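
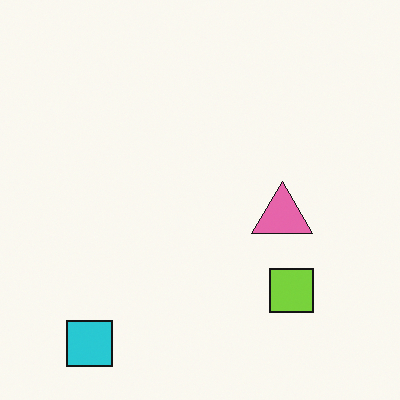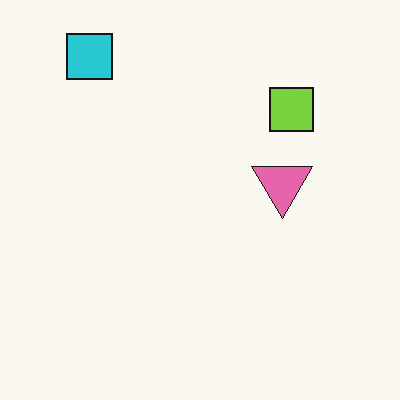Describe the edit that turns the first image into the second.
The transformation is: flipped vertically (top ↔ bottom).

The cyan square is in the bottom-left of the first image and the top-left of the second — shapes on opposite sides of the horizontal midline have swapped in a mirror flip.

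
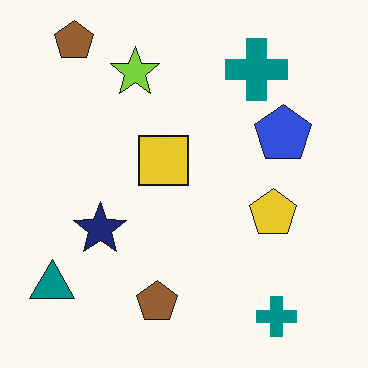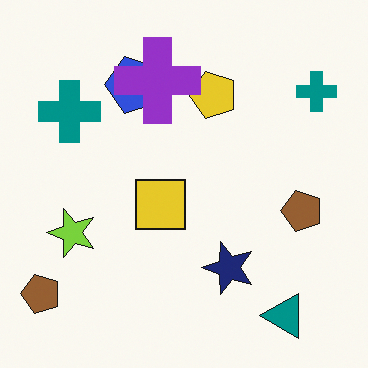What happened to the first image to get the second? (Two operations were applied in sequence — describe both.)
It was rotated 90° counter-clockwise, then overlaid with an additional purple cross.

The teal triangle sits in the bottom-left of the first image and the bottom-right of the second — consistent with a whole-image 90° counter-clockwise rotation. A purple cross appears in the second image that is absent from the first.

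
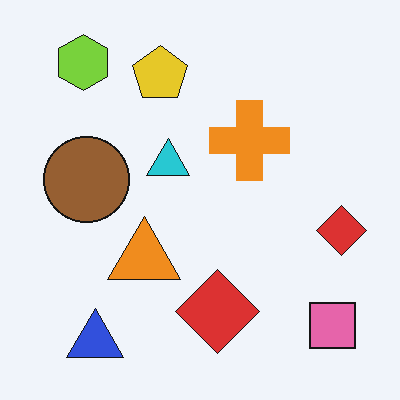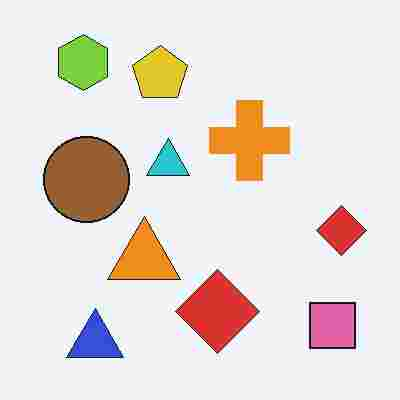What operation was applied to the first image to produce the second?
The second image is the first degraded with heavy JPEG compression.

Blocky 8×8 compression artifacts appear around shape edges and the flat background shows ringing — characteristic JPEG degradation.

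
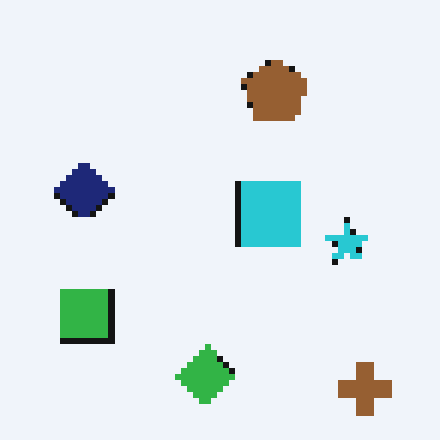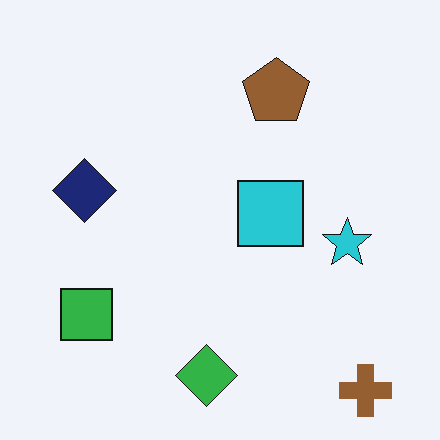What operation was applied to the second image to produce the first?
Pixelated into visible square blocks.

Shapes are reduced to large square blocks; fine edges and outlines are lost — a downscale-then-upscale (mosaic) effect.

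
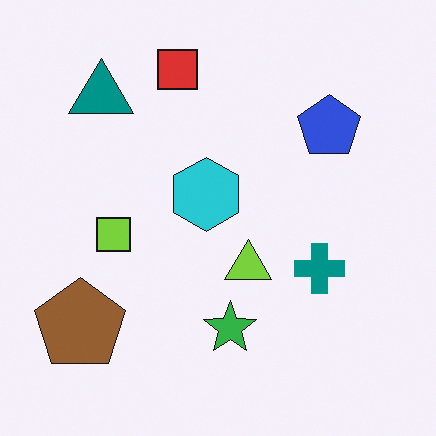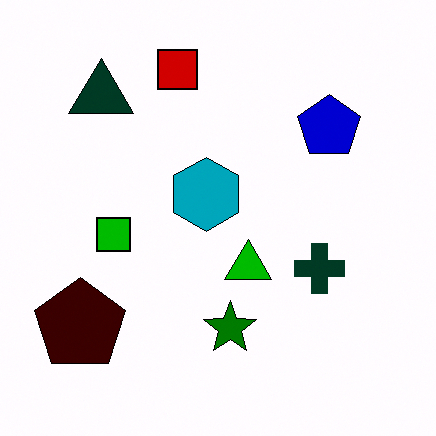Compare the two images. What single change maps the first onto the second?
This is the original image boosted in contrast.

Tones are pushed away from mid-grey across the whole image — a global contrast change.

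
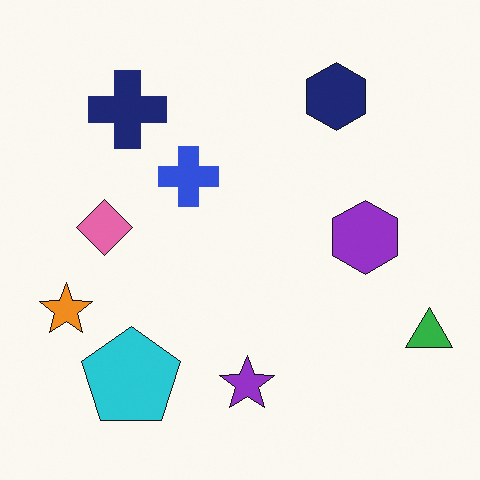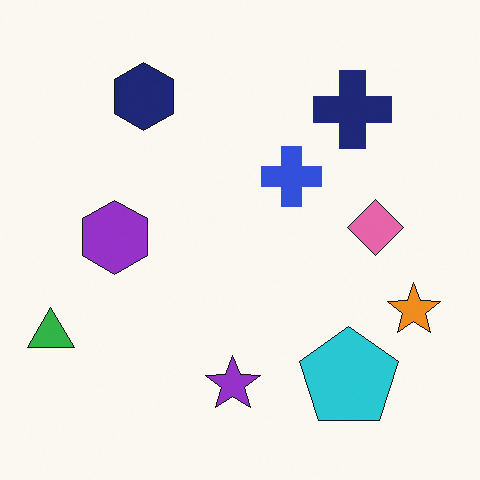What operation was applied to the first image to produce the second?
It was flipped horizontally (left ↔ right).

The green triangle is in the bottom-right of the first image and the bottom-left of the second — shapes on opposite sides of the vertical midline have swapped in a mirror flip.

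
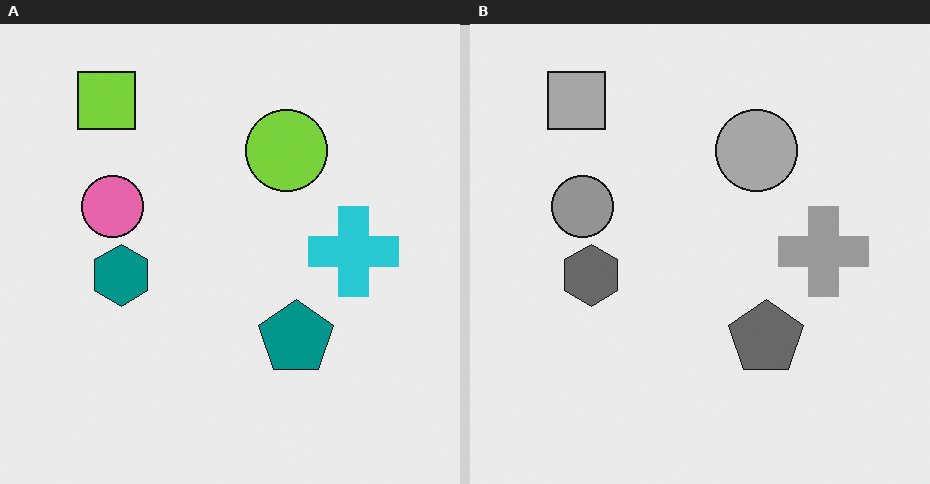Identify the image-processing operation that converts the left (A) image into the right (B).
The transformation is: converted to grayscale.

All color is removed — every shape is now a shade of grey.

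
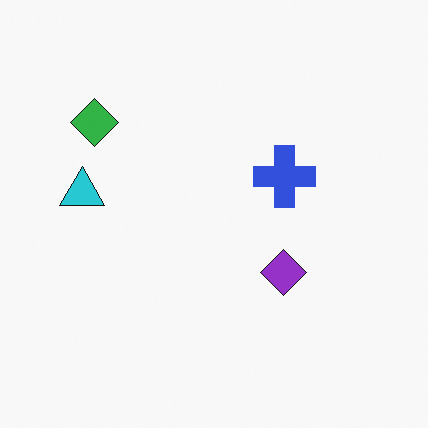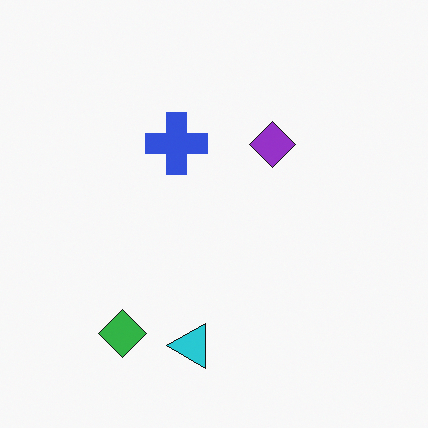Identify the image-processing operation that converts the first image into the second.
It was rotated 90° counter-clockwise.

The green diamond sits in the top-left of the first image and the bottom-left of the second — consistent with a whole-image 90° counter-clockwise rotation.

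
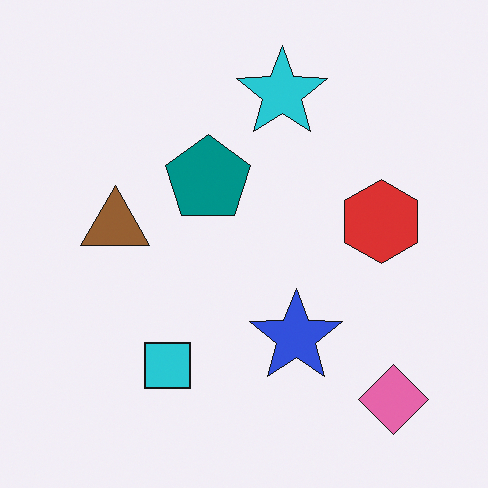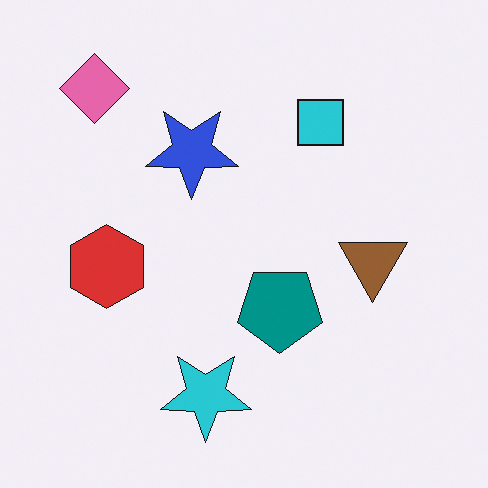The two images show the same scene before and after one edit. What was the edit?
This is the original image rotated 180°.

The pink diamond sits in the bottom-right of the first image and the top-left of the second — consistent with a whole-image 180° rotation.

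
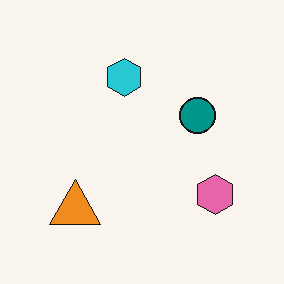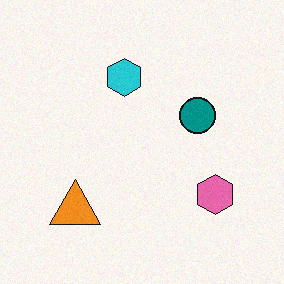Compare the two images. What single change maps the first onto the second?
The image was degraded with subtle gaussian noise.

Random speckle covers the whole image, including the flat background.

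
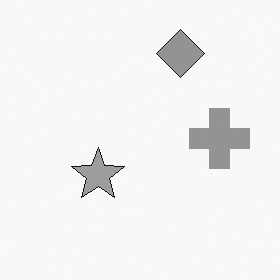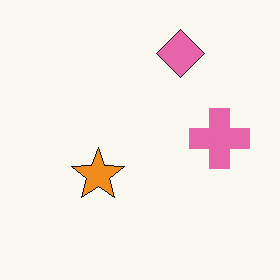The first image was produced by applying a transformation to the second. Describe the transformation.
It was converted to grayscale.

All color is removed — every shape is now a shade of grey.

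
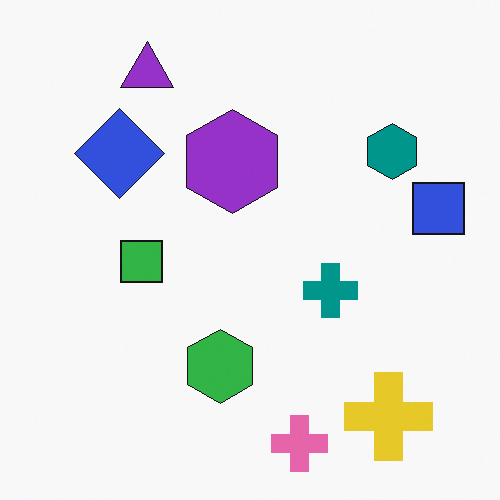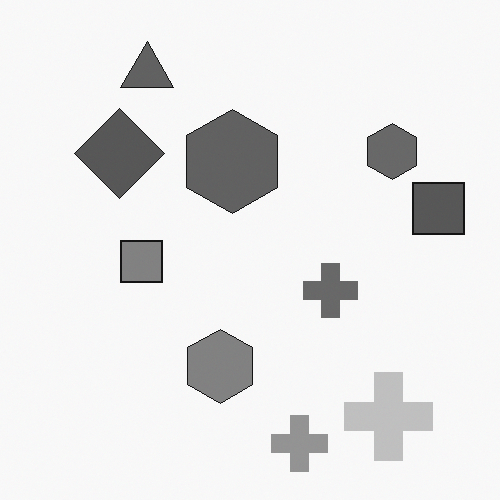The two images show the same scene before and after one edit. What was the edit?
It was converted to grayscale.

All color is removed — every shape is now a shade of grey.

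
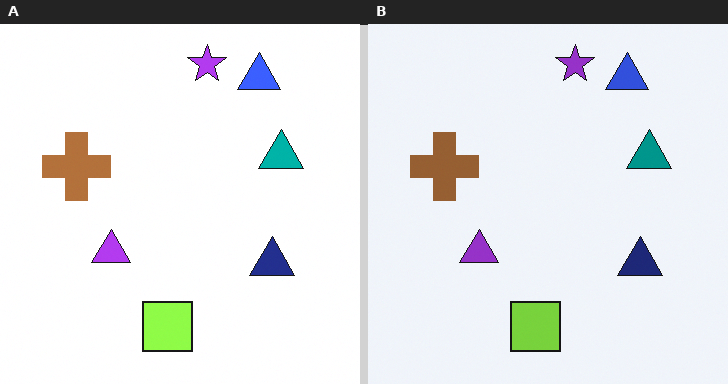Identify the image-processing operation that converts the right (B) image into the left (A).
The image was brightened a little.

Every pixel — background and shapes alike — is uniformly brightened.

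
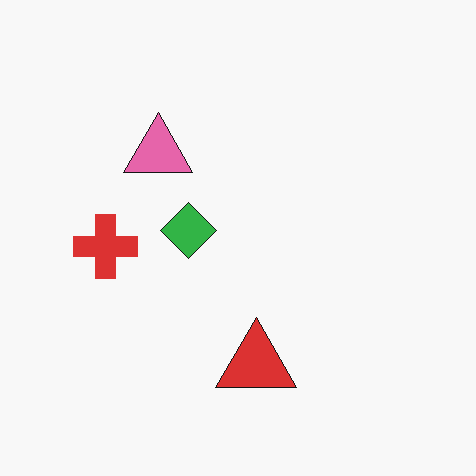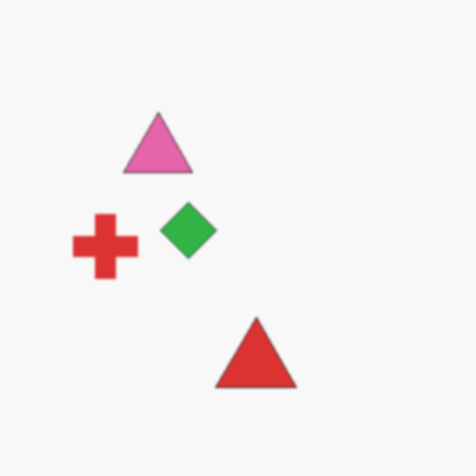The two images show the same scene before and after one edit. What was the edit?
The image was lightly blurred.

Shape edges and outlines are uniformly softened across the whole image.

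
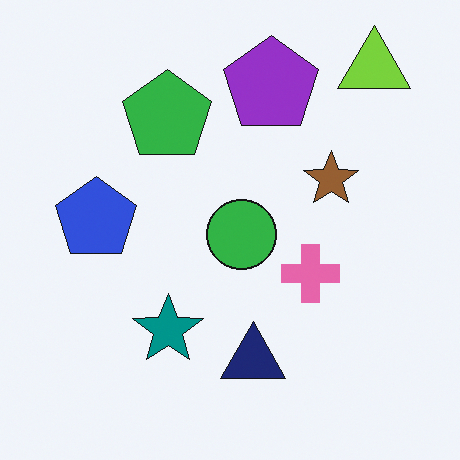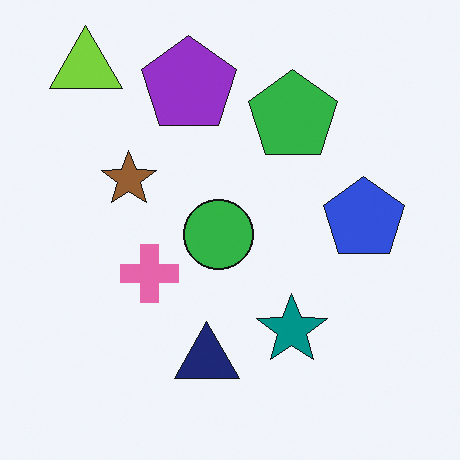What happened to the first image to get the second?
It was flipped horizontally (left ↔ right).

The lime triangle is in the top-right of the first image and the top-left of the second — shapes on opposite sides of the vertical midline have swapped in a mirror flip.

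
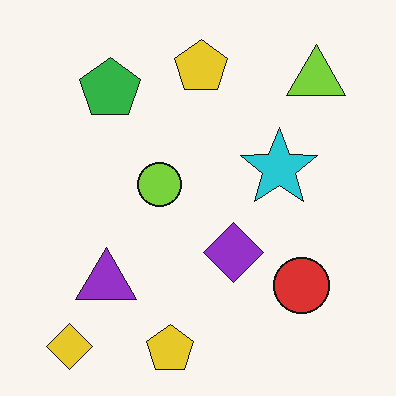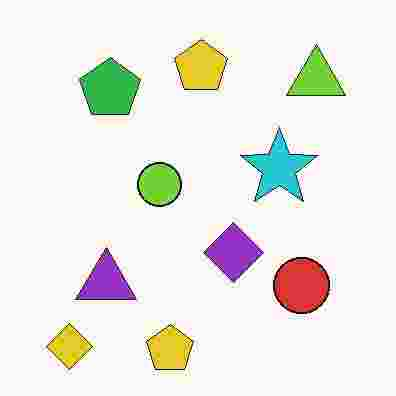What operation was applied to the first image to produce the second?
It was heavily JPEG-compressed with obvious blocking artifacts.

Blocky 8×8 compression artifacts appear around shape edges and the flat background shows ringing — characteristic JPEG degradation.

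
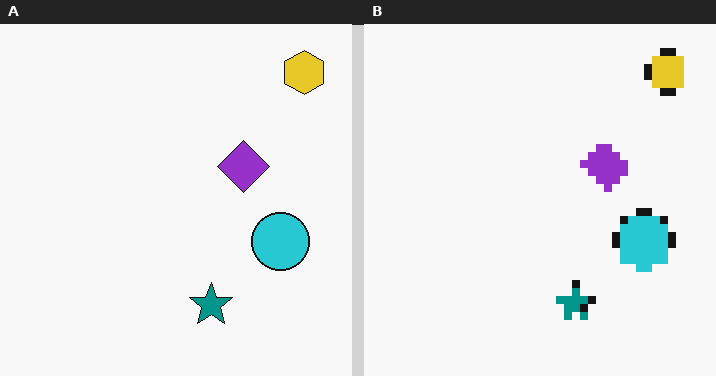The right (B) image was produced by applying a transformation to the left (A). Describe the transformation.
This is the original image moderately pixelated.

Shapes are reduced to large square blocks; fine edges and outlines are lost — a downscale-then-upscale (mosaic) effect.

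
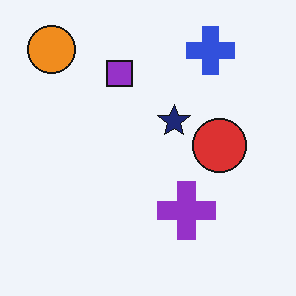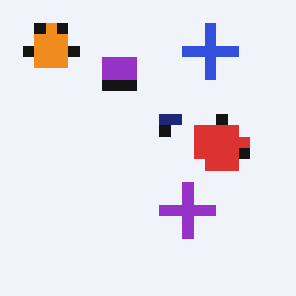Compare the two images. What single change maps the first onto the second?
It was heavily pixelated into large blocks.

Shapes are reduced to large square blocks; fine edges and outlines are lost — a downscale-then-upscale (mosaic) effect.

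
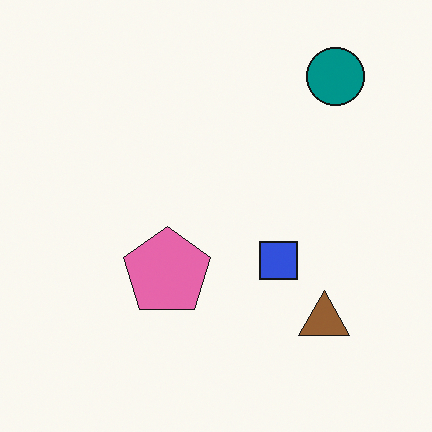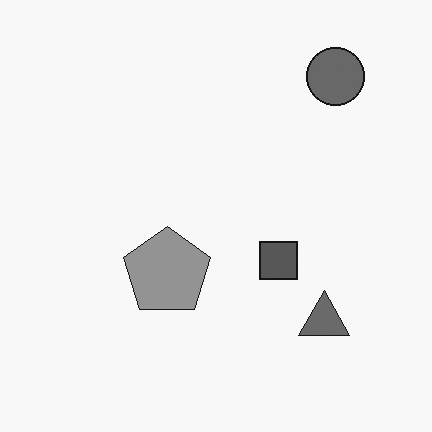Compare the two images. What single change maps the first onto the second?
Converted to grayscale.

All color is removed — every shape is now a shade of grey.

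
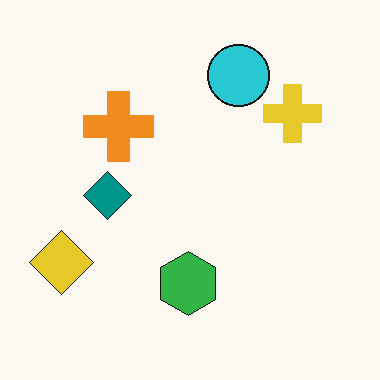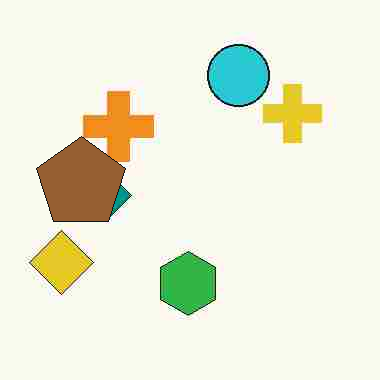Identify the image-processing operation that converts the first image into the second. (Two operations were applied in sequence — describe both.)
The second image is the first degraded with heavy JPEG compression, then overlaid with an additional brown pentagon.

Blocky 8×8 compression artifacts appear around shape edges and the flat background shows ringing — characteristic JPEG degradation. A brown pentagon appears in the second image that is absent from the first.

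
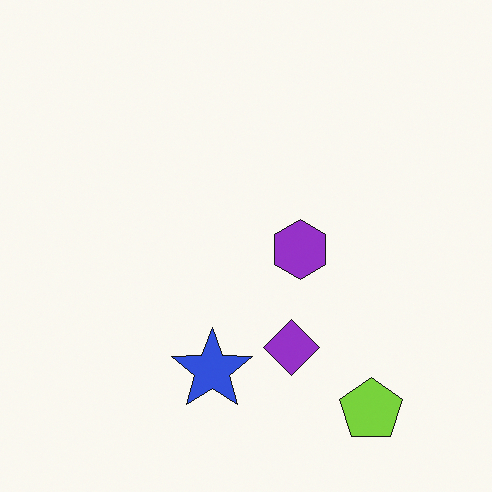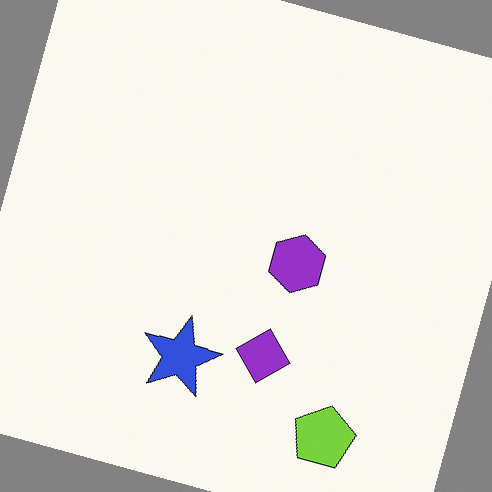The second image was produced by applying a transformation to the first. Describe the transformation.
The second image is the first rotated clockwise by a moderate amount.

Every shape is tilted by the same angle and the image corners show triangular fill wedges — a whole-image rotation by a non-right angle.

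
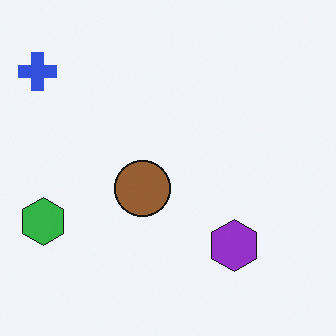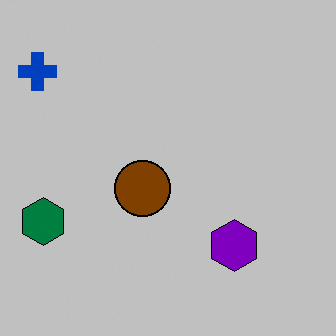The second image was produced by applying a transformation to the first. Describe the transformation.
The second image is the first heavily posterized to just a handful of flat colors.

Each flat color has snapped to a coarser quantized level — most visibly, the near-white background has dropped to a flat grey.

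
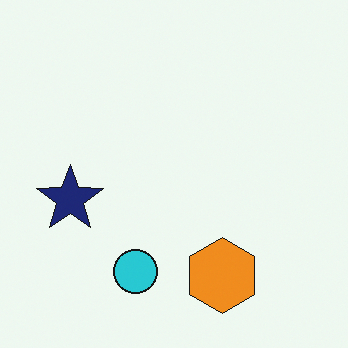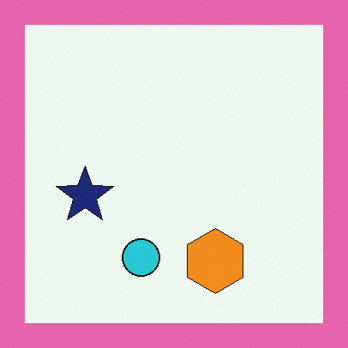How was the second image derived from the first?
Framed with a pink border.

A solid pink frame runs around the edge of the second image, with the content slightly shrunk inside it.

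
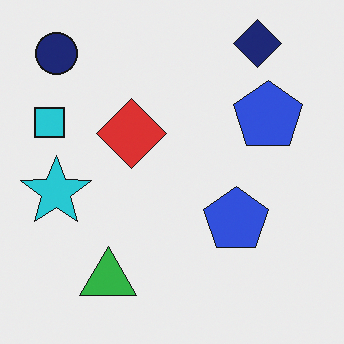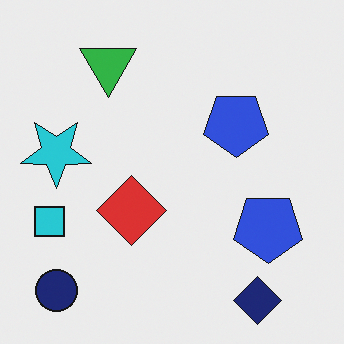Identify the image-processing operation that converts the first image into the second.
Flipped vertically (top ↔ bottom).

The navy diamond is in the top-right of the first image and the bottom-right of the second — shapes on opposite sides of the horizontal midline have swapped in a mirror flip.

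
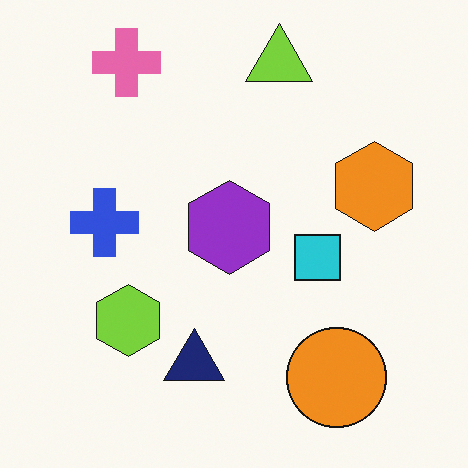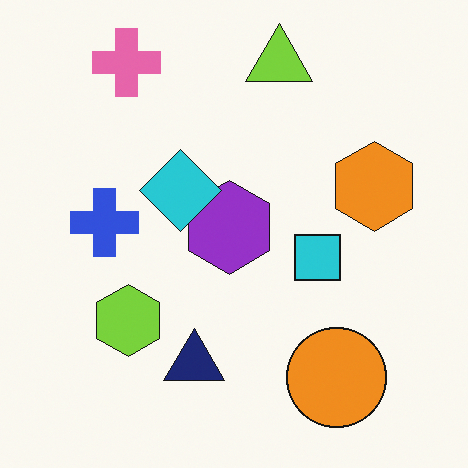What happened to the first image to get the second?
The transformation is: overlaid with an additional cyan diamond.

A cyan diamond appears in the second image that is absent from the first.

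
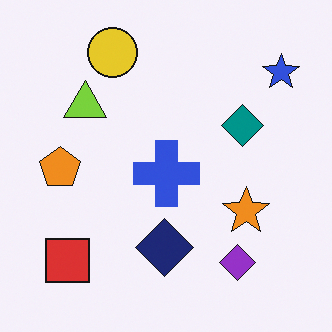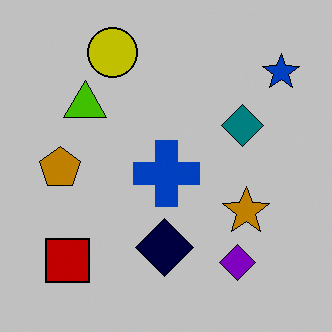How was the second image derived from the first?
The image was aggressively posterized.

Each flat color has snapped to a coarser quantized level — most visibly, the near-white background has dropped to a flat grey.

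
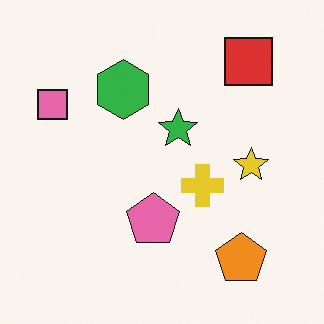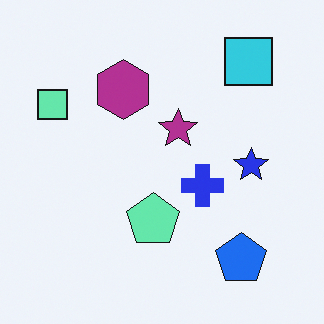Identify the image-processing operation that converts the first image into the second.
This is the original image hue-shifted by a large amount.

Every shape's color has rotated by the same amount around the hue wheel — a uniform hue shift.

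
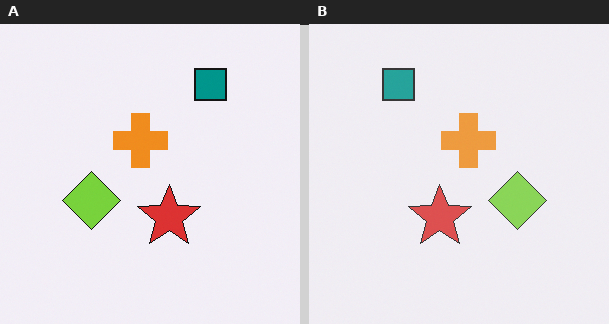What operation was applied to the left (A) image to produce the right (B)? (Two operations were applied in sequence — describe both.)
This is the original image given slightly reduced contrast, then flipped horizontally (left ↔ right).

Tones are pushed toward mid-grey across the whole image — a global contrast change. The teal square is in the top-right of the left (A) image and the top-left of the right (B) — shapes on opposite sides of the vertical midline have swapped in a mirror flip.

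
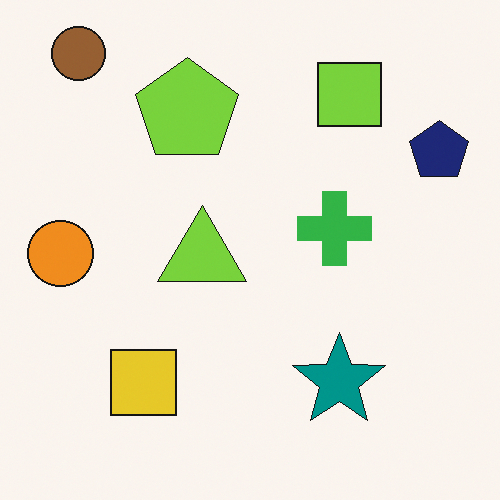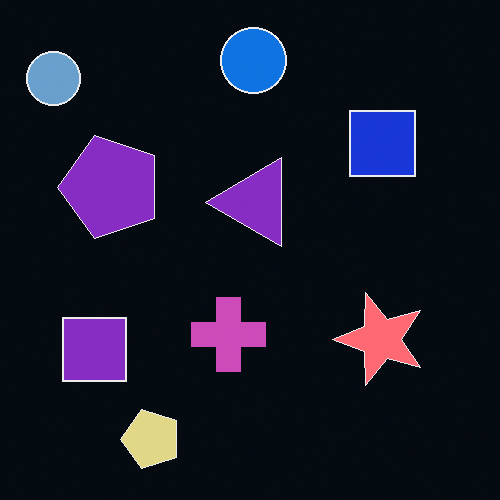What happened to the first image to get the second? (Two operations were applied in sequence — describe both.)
The transformation is: color-inverted (negative), then transposed (reflected across the top-left ↔ bottom-right diagonal).

The light background has become dark and every shape's color is its complement — a photographic negative. Shapes have swapped their row and column positions — what was in the top-right is now in the bottom-left — a diagonal reflection.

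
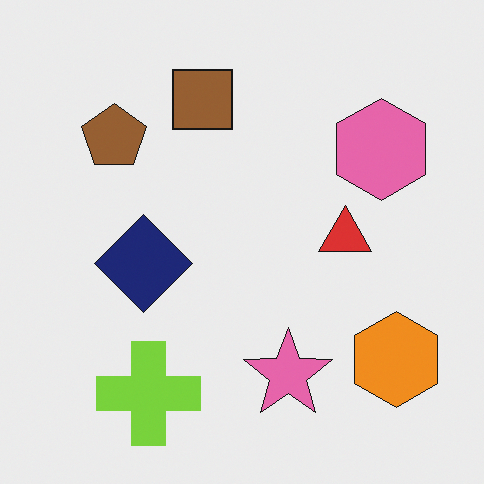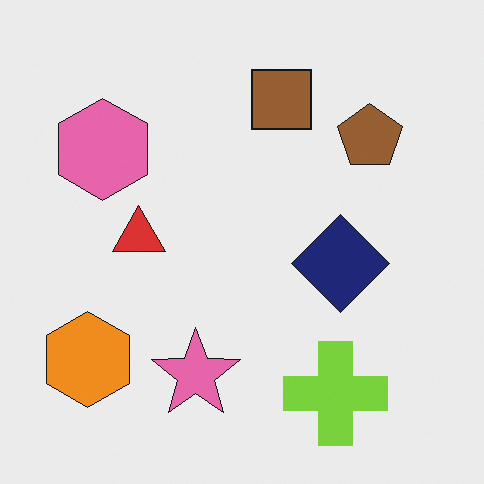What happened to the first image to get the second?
Flipped horizontally (left ↔ right).

The orange hexagon is in the bottom-right of the first image and the bottom-left of the second — shapes on opposite sides of the vertical midline have swapped in a mirror flip.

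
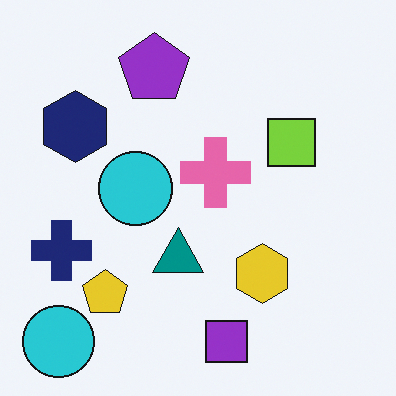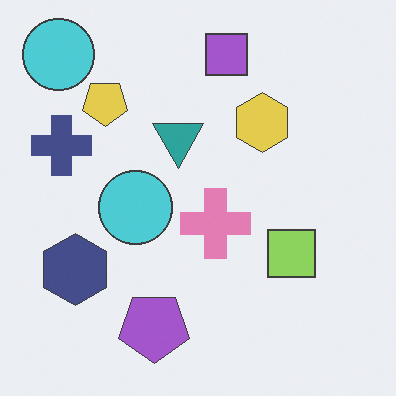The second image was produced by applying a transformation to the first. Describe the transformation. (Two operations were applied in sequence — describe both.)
This is the original image given slightly reduced contrast, then flipped vertically (top ↔ bottom).

Tones are pushed toward mid-grey across the whole image — a global contrast change. The purple square is in the bottom of the first image and the top of the second — shapes on opposite sides of the horizontal midline have swapped in a mirror flip.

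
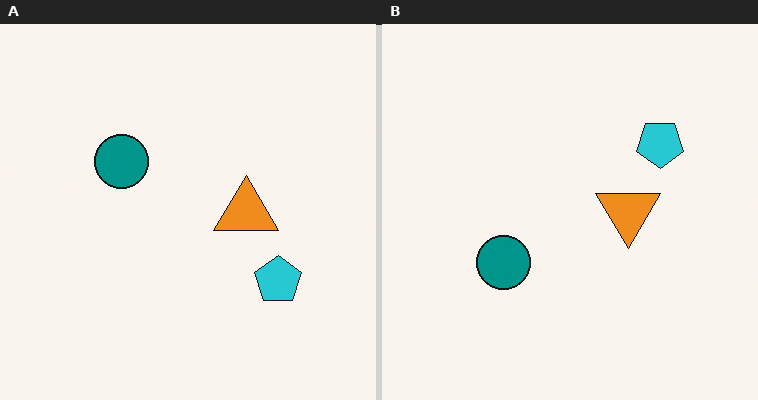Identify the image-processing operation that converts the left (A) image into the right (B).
Flipped vertically (top ↔ bottom).

The cyan pentagon is in the bottom-right of the left (A) image and the top-right of the right (B) — shapes on opposite sides of the horizontal midline have swapped in a mirror flip.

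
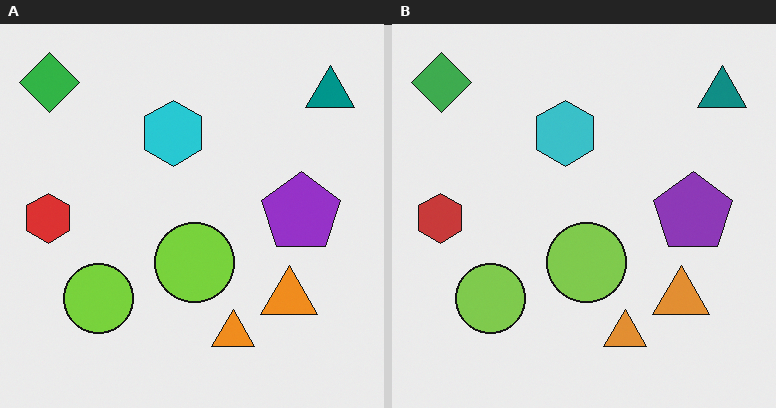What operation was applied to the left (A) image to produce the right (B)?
The right (B) image is the left (A) slightly desaturated.

All colors are more muted and greyish — a global saturation change.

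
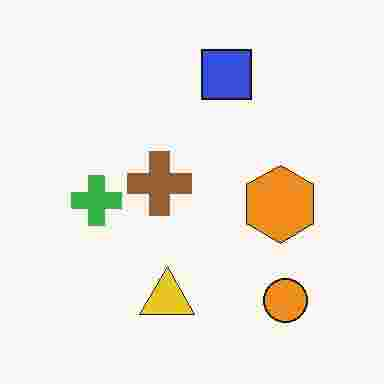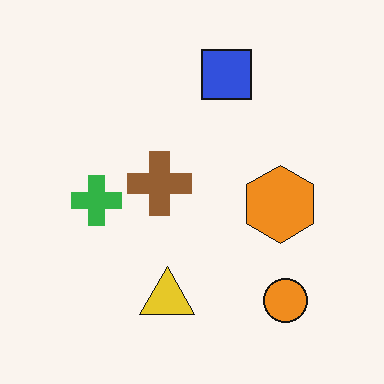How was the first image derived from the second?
It was heavily JPEG-compressed with obvious blocking artifacts.

Blocky 8×8 compression artifacts appear around shape edges and the flat background shows ringing — characteristic JPEG degradation.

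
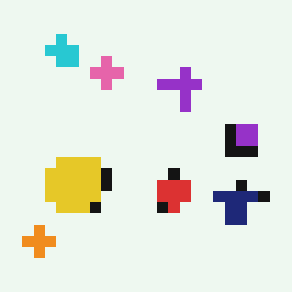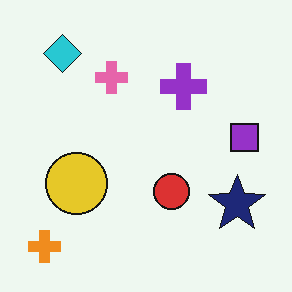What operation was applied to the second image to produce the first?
The transformation is: heavily pixelated into large blocks.

Shapes are reduced to large square blocks; fine edges and outlines are lost — a downscale-then-upscale (mosaic) effect.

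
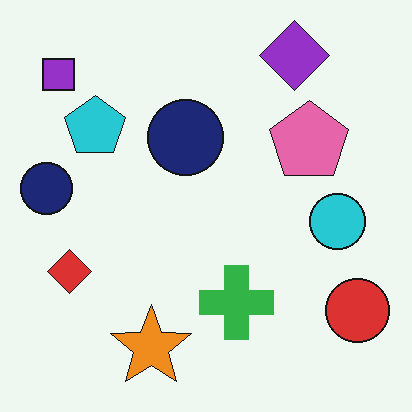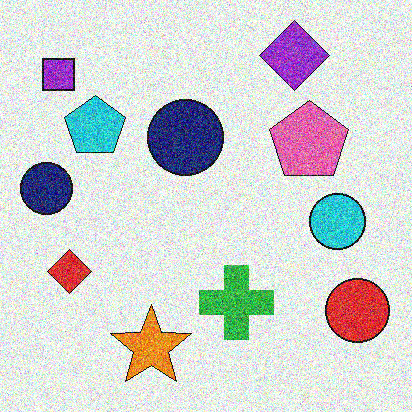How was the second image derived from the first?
Degraded with strong gaussian noise.

Random speckle covers the whole image, including the flat background.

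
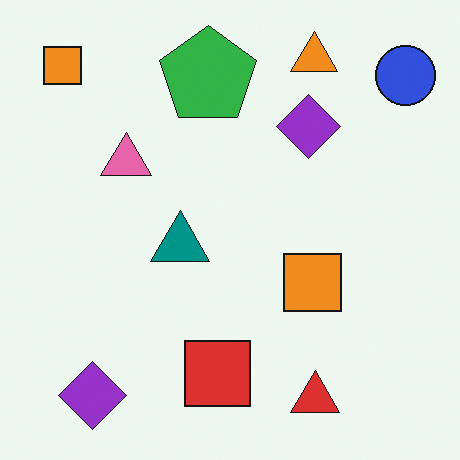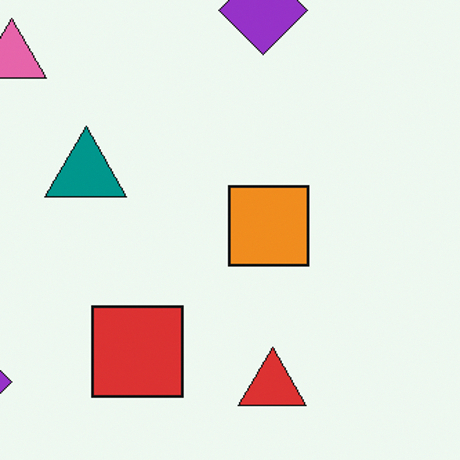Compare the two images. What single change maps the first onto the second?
It was cropped slightly and scaled back up.

The visible shapes are larger and the field of view is narrower; shapes near the original edges may be partly or wholly outside the frame — a crop-and-rescale.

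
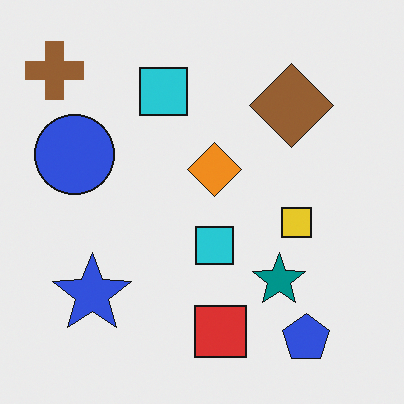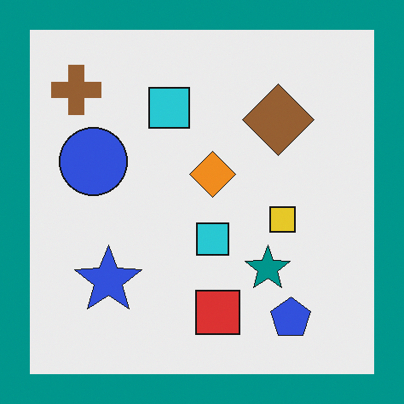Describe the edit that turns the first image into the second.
The second image is the first framed with a teal border.

A solid teal frame runs around the edge of the second image, with the content slightly shrunk inside it.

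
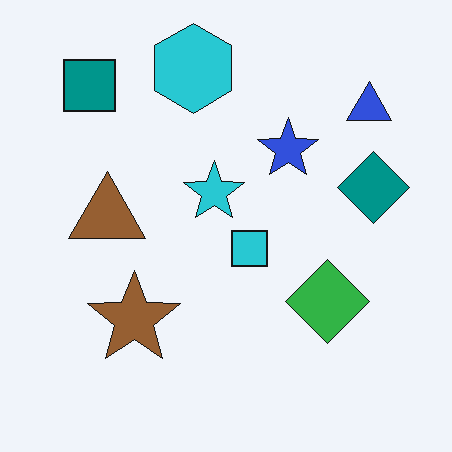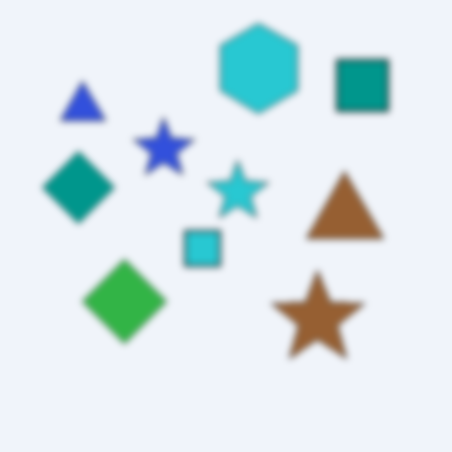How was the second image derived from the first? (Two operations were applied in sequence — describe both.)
This is the original image moderately blurred, then flipped horizontally (left ↔ right).

Shape edges and outlines are uniformly softened across the whole image. The teal diamond is in the right of the first image and the left of the second — shapes on opposite sides of the vertical midline have swapped in a mirror flip.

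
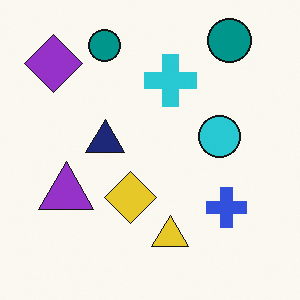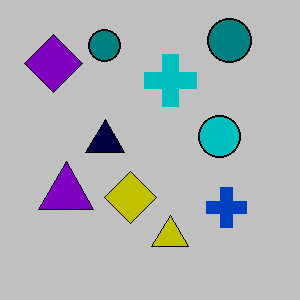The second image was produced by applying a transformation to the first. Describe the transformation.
The second image is the first aggressively posterized.

Each flat color has snapped to a coarser quantized level — most visibly, the near-white background has dropped to a flat grey.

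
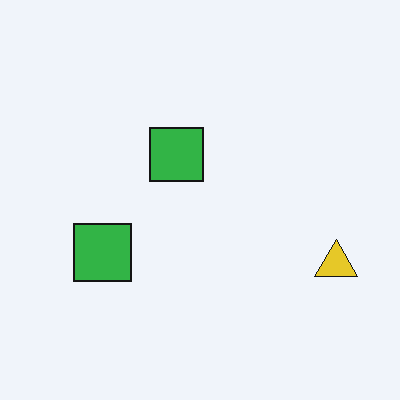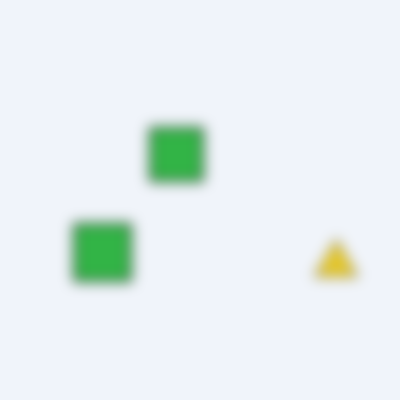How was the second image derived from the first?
The image was heavily blurred.

Shape edges and outlines are uniformly softened across the whole image.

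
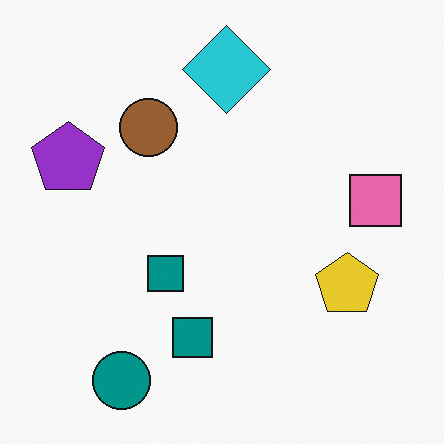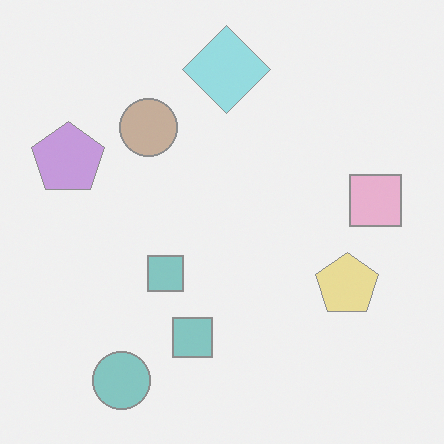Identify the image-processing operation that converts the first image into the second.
The second image is the first washed out (contrast reduced).

Tones are pushed toward mid-grey across the whole image — a global contrast change.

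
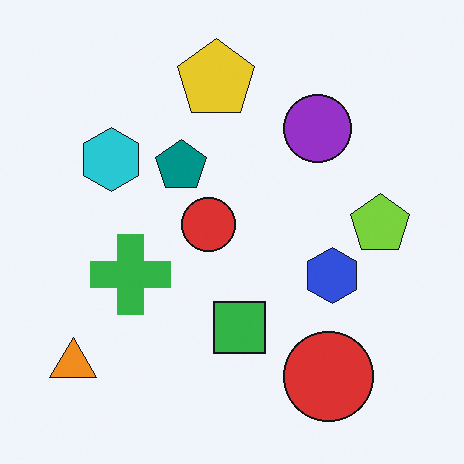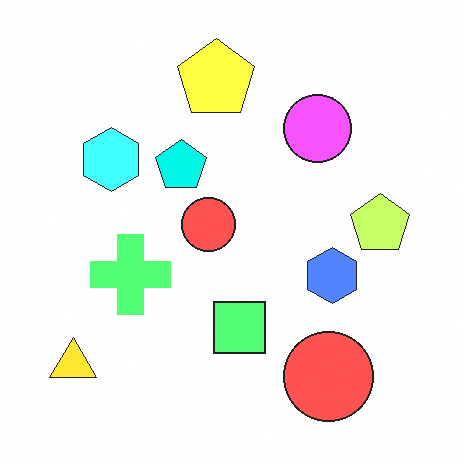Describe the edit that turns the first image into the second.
The transformation is: substantially brightened.

Every pixel — background and shapes alike — is uniformly brightened.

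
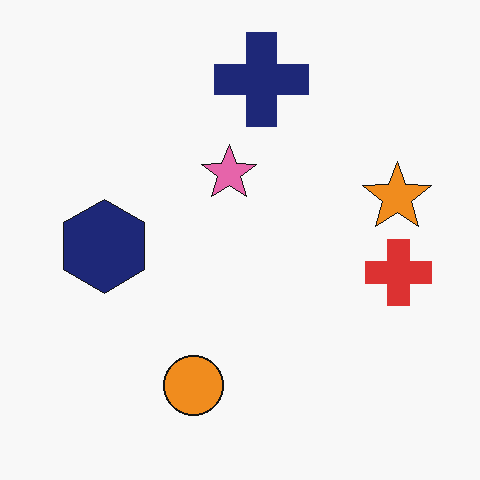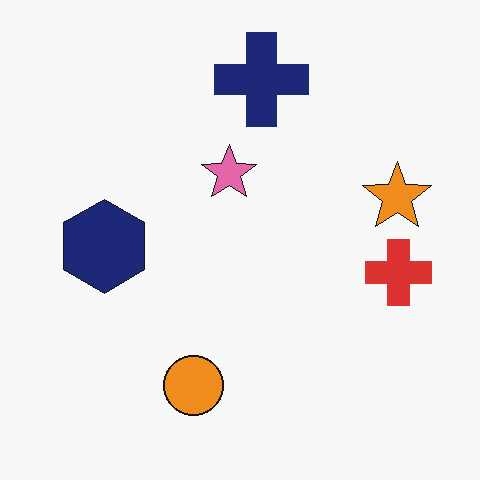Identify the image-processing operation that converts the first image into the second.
It was given moderate JPEG compression.

Blocky 8×8 compression artifacts appear around shape edges and the flat background shows ringing — characteristic JPEG degradation.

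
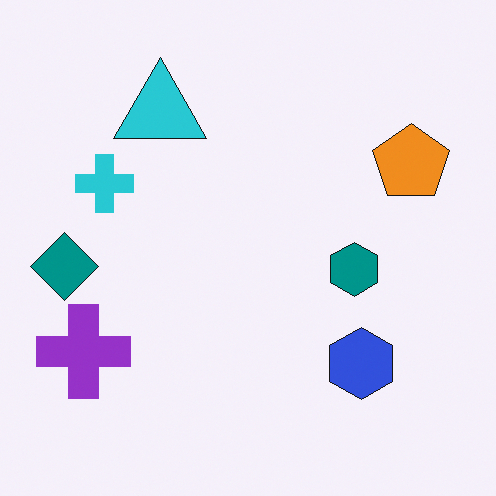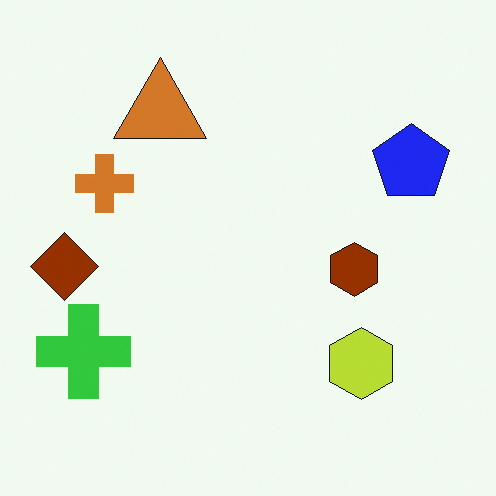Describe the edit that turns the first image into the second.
The image was hue-shifted through roughly half the color wheel.

Every shape's color has rotated by the same amount around the hue wheel — a uniform hue shift.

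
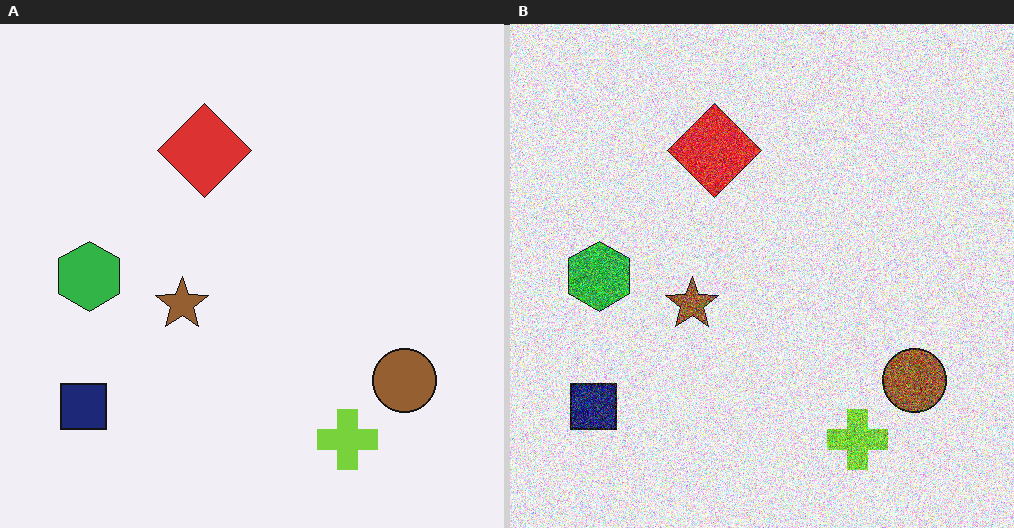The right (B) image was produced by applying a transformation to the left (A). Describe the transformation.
It was degraded with a thick layer of grain.

Random speckle covers the whole image, including the flat background.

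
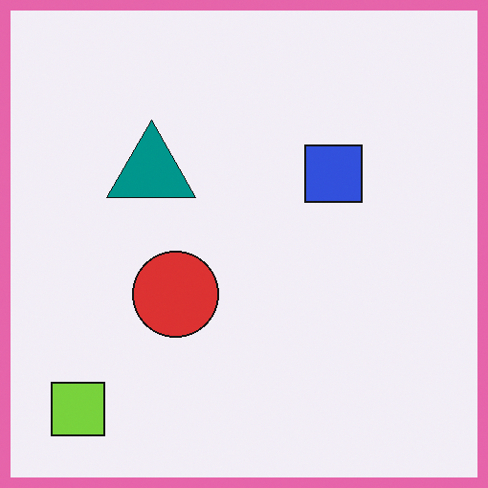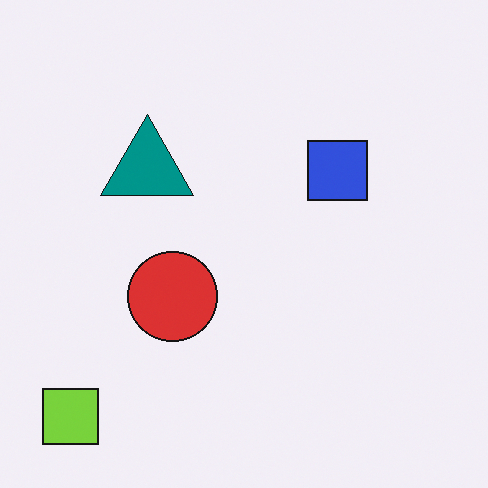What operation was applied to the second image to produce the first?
It was framed with a pink border.

A solid pink frame runs around the edge of the first image, with the content slightly shrunk inside it.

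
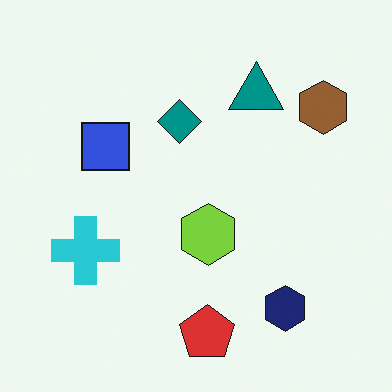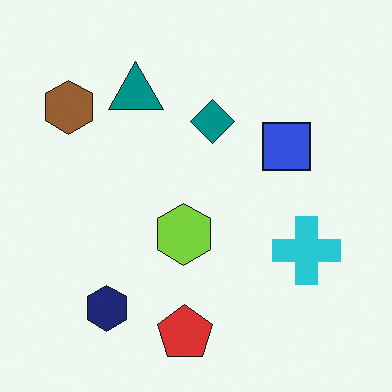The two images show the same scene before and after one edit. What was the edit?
The second image is the first flipped horizontally (left ↔ right).

The brown hexagon is in the top-right of the first image and the top-left of the second — shapes on opposite sides of the vertical midline have swapped in a mirror flip.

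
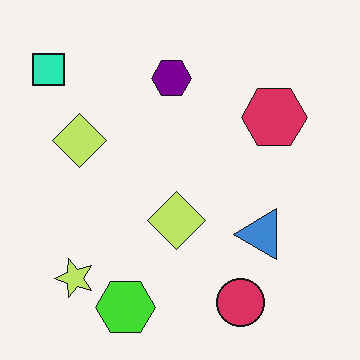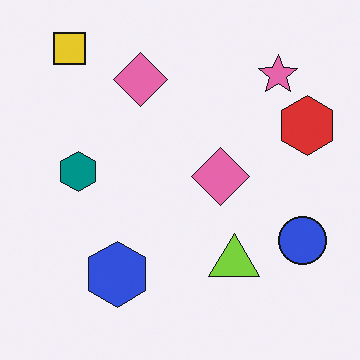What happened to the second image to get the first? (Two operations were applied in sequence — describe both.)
Hue-shifted through roughly a third of the color wheel, then transposed (reflected across the top-left ↔ bottom-right diagonal).

Every shape's color has rotated by the same amount around the hue wheel — a uniform hue shift. Shapes have swapped their row and column positions — what was in the top-right is now in the bottom-left — a diagonal reflection.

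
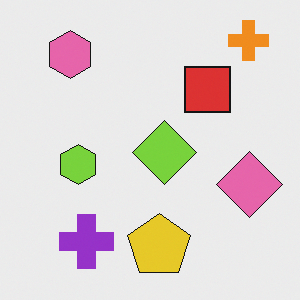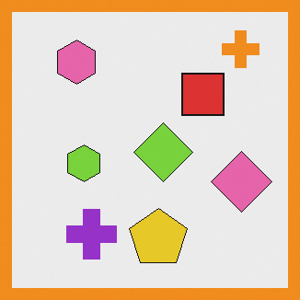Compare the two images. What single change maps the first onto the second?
The transformation is: framed with a orange border.

A solid orange frame runs around the edge of the second image, with the content slightly shrunk inside it.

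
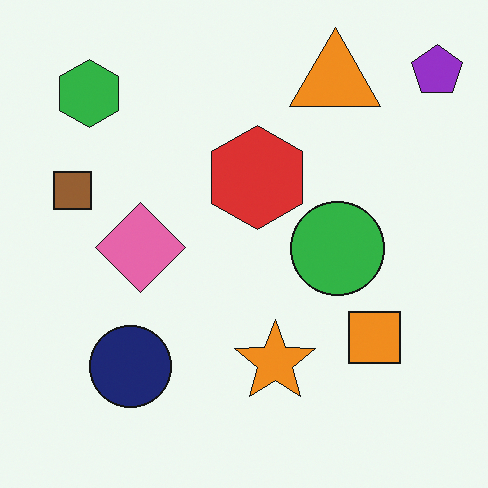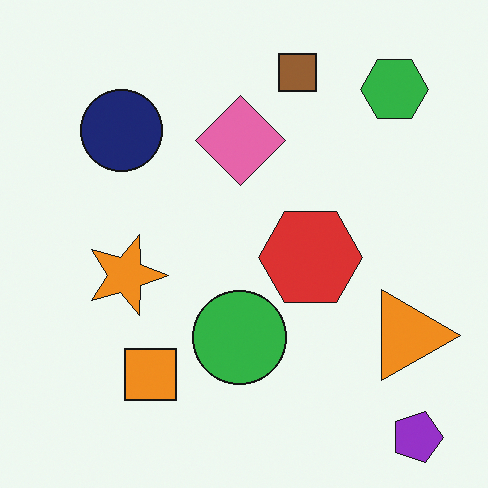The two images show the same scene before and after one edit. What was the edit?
The second image is the first rotated 90° clockwise.

The purple pentagon sits in the top-right of the first image and the bottom-right of the second — consistent with a whole-image 90° clockwise rotation.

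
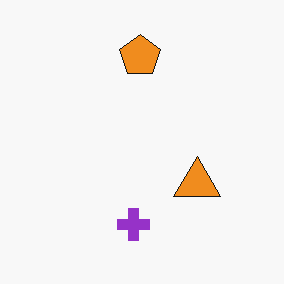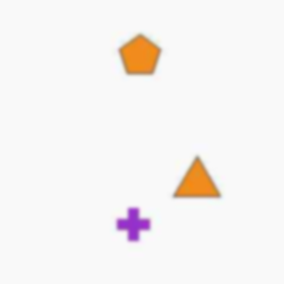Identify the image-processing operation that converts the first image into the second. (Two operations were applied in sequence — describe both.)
The transformation is: given moderate JPEG compression, then lightly blurred.

Blocky 8×8 compression artifacts appear around shape edges and the flat background shows ringing — characteristic JPEG degradation. Shape edges and outlines are uniformly softened across the whole image.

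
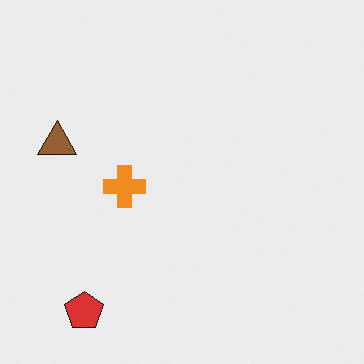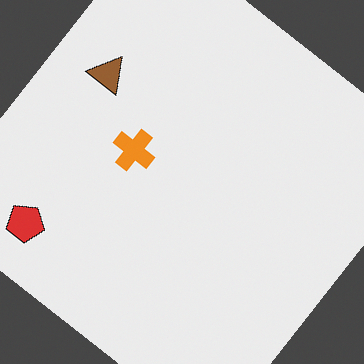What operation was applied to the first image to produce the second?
The transformation is: rotated clockwise by a large amount — several tens of degrees.

Every shape is tilted by the same angle and the image corners show triangular fill wedges — a whole-image rotation by a non-right angle.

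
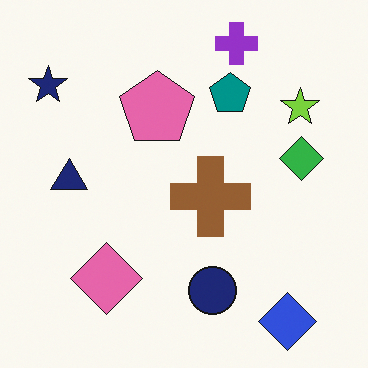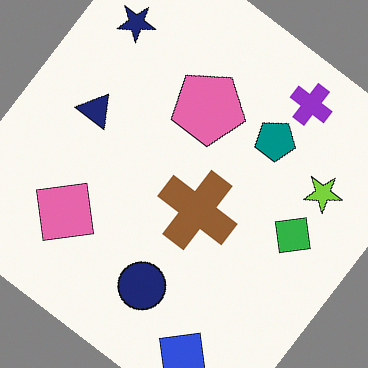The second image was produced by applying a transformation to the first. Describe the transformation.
Rotated clockwise by a large amount — several tens of degrees.

Every shape is tilted by the same angle and the image corners show triangular fill wedges — a whole-image rotation by a non-right angle.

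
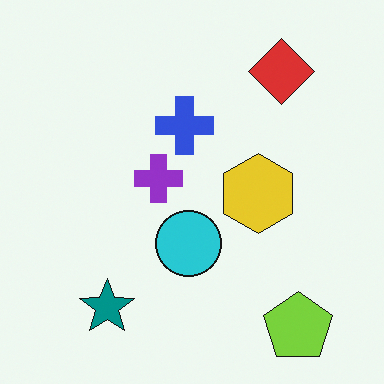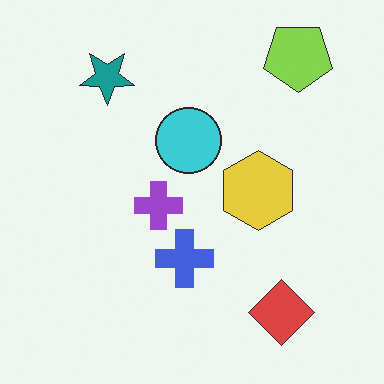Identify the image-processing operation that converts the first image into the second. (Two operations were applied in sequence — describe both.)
This is the original image given slightly reduced contrast, then flipped vertically (top ↔ bottom).

Tones are pushed toward mid-grey across the whole image — a global contrast change. The lime pentagon is in the bottom-right of the first image and the top-right of the second — shapes on opposite sides of the horizontal midline have swapped in a mirror flip.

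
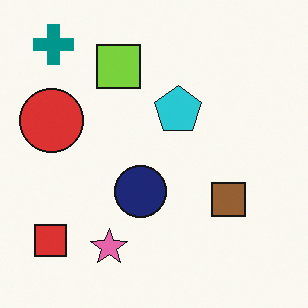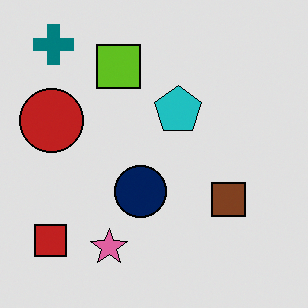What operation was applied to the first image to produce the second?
The image was moderately posterized.

Each flat color has snapped to a coarser quantized level — most visibly, the near-white background has dropped to a flat grey.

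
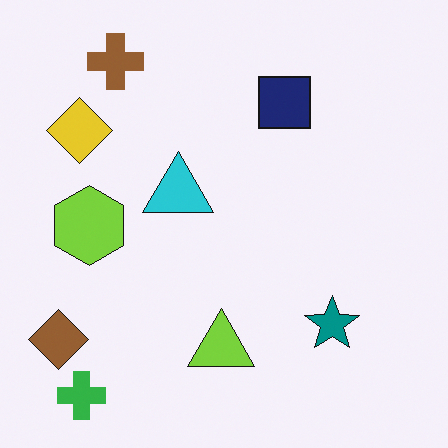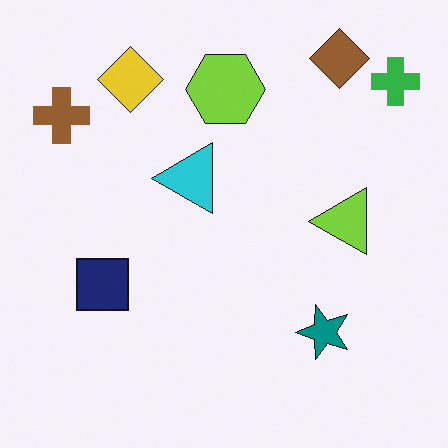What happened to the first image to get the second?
The transformation is: transposed (reflected across the top-left ↔ bottom-right diagonal).

Shapes have swapped their row and column positions — what was in the top-right is now in the bottom-left — a diagonal reflection.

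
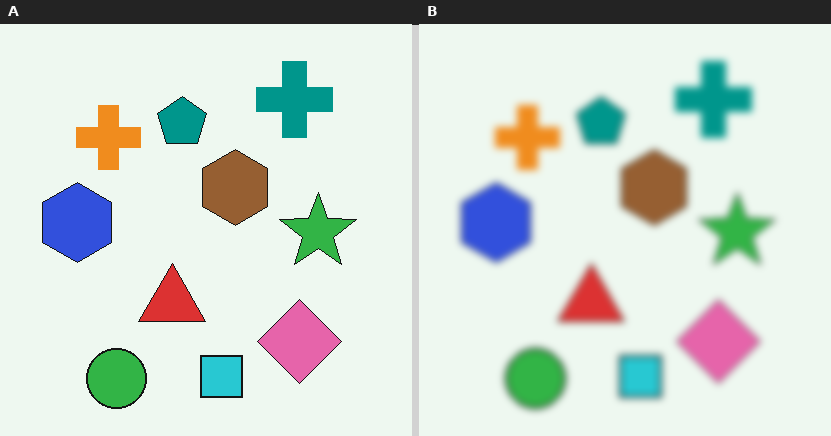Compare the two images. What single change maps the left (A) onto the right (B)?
The right (B) image is the left (A) moderately blurred.

Shape edges and outlines are uniformly softened across the whole image.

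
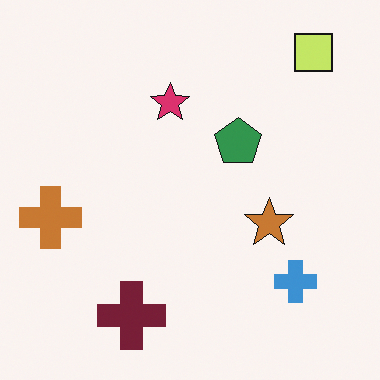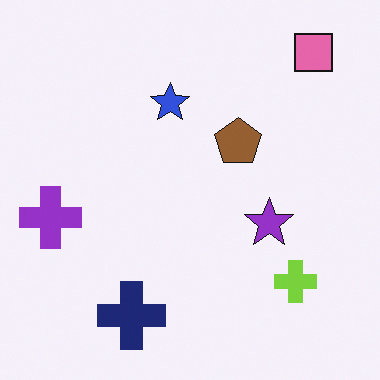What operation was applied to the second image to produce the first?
The transformation is: hue-shifted by a moderate amount.

Every shape's color has rotated by the same amount around the hue wheel — a uniform hue shift.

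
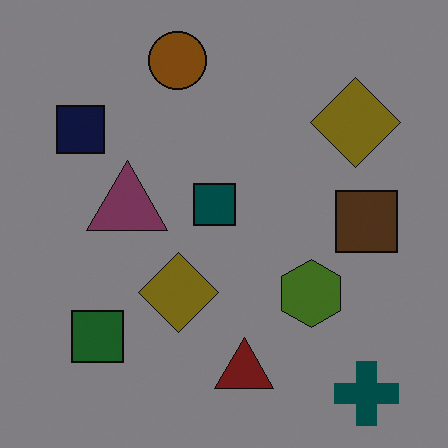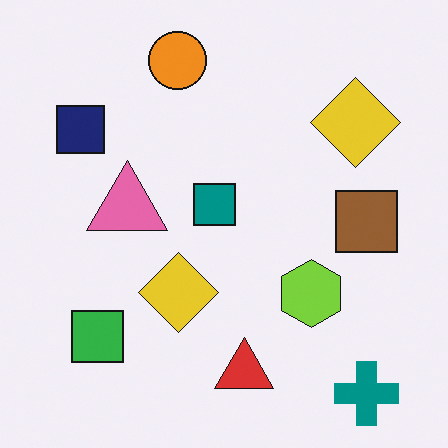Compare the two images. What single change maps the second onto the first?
It was substantially darkened.

Every pixel — background and shapes alike — is uniformly darkened.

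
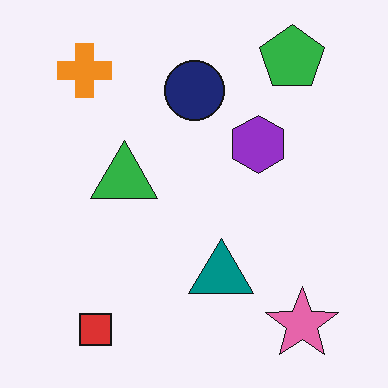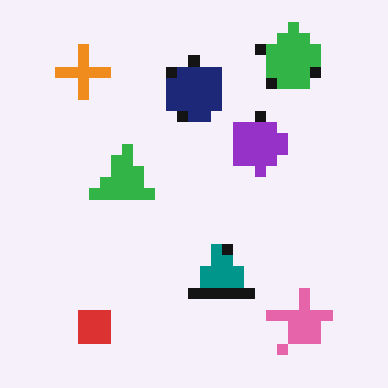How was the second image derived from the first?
It was coarsely pixelated.

Shapes are reduced to large square blocks; fine edges and outlines are lost — a downscale-then-upscale (mosaic) effect.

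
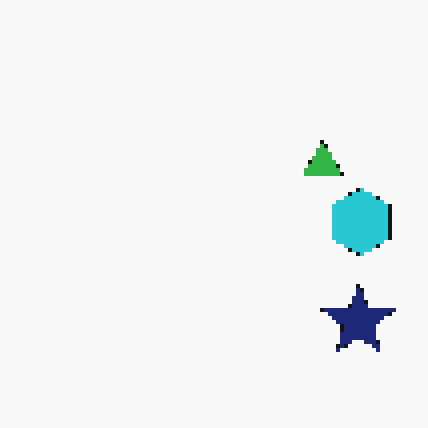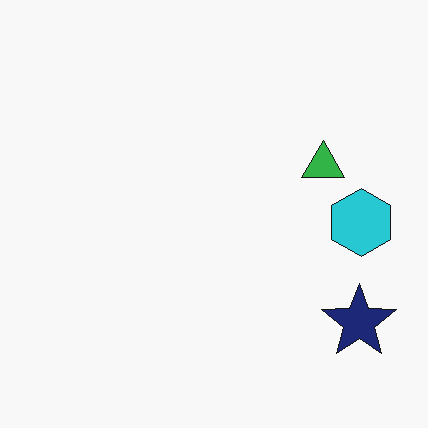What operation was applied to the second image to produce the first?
It was mildly pixelated.

Shapes are reduced to large square blocks; fine edges and outlines are lost — a downscale-then-upscale (mosaic) effect.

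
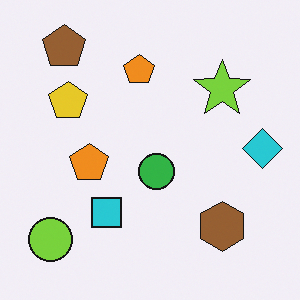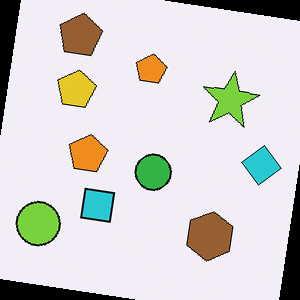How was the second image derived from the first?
The second image is the first rotated clockwise by a slight angle.

Every shape is tilted by the same angle and the image corners show triangular fill wedges — a whole-image rotation by a non-right angle.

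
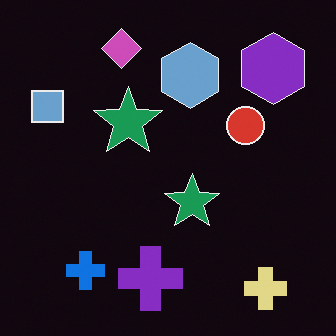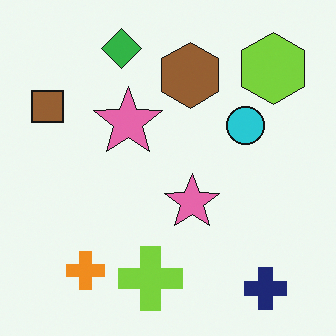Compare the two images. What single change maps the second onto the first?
The first image is the second color-inverted (negative).

The light background has become dark and every shape's color is its complement — a photographic negative.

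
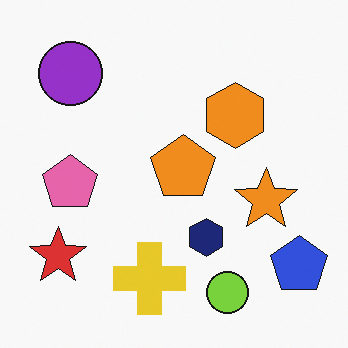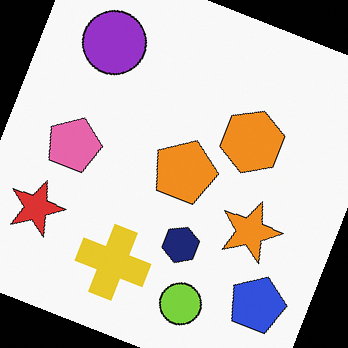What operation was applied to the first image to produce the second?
The image was rotated clockwise by a moderate amount.

Every shape is tilted by the same angle and the image corners show triangular fill wedges — a whole-image rotation by a non-right angle.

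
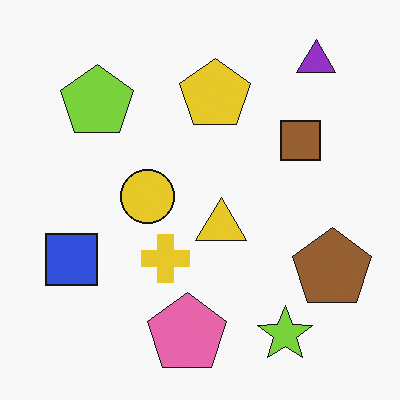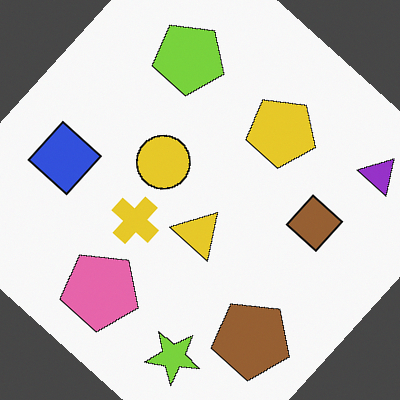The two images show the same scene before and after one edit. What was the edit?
This is the original image rotated clockwise by a large amount — several tens of degrees.

Every shape is tilted by the same angle and the image corners show triangular fill wedges — a whole-image rotation by a non-right angle.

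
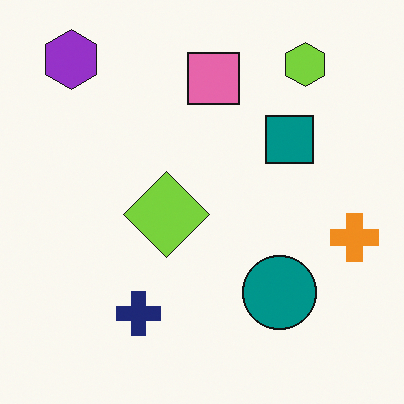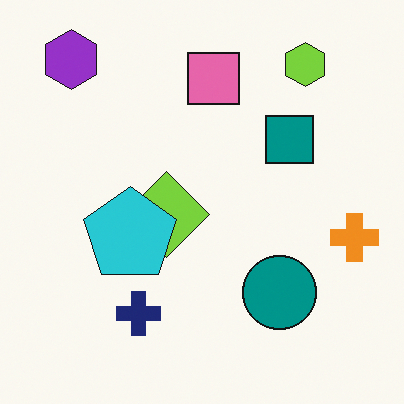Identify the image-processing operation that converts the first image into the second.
Overlaid with an additional cyan pentagon.

A cyan pentagon appears in the second image that is absent from the first.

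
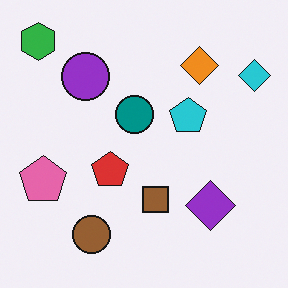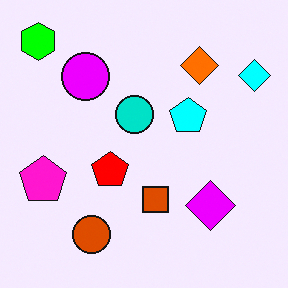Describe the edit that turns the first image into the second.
The image was made much more vivid (saturation change).

All colors are more vivid — a global saturation change.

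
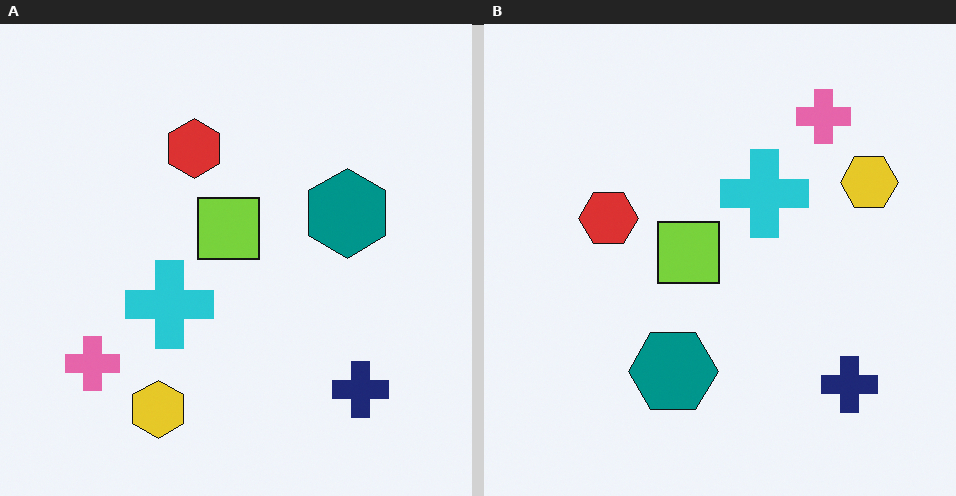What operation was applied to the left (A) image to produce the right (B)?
This is the original image transposed (reflected across the top-left ↔ bottom-right diagonal).

Shapes have swapped their row and column positions — what was in the top-right is now in the bottom-left — a diagonal reflection.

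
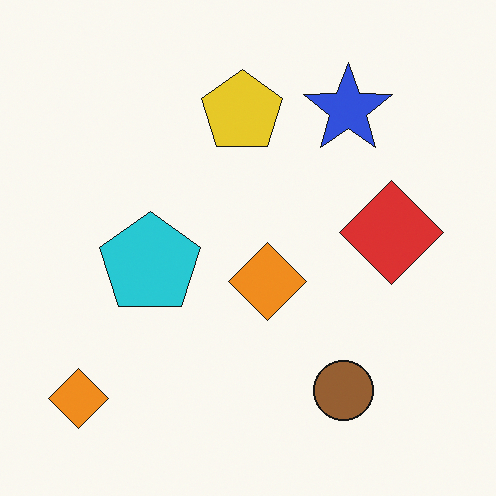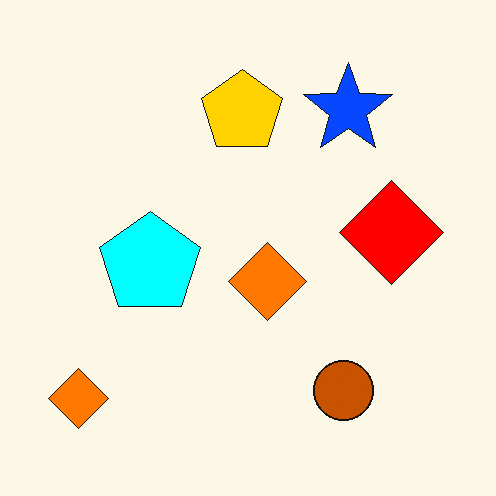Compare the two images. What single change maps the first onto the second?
It was made much more vivid (saturation change).

All colors are more vivid — a global saturation change.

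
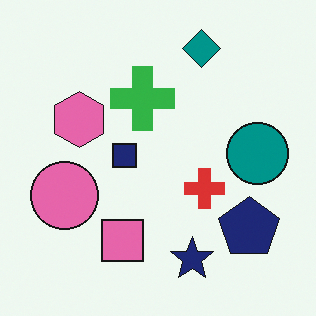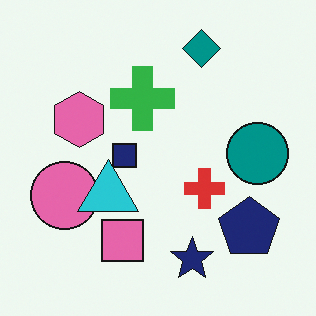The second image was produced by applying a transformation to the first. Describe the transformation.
It was overlaid with an additional cyan triangle.

A cyan triangle appears in the second image that is absent from the first.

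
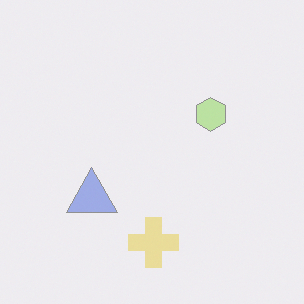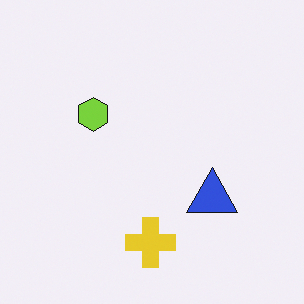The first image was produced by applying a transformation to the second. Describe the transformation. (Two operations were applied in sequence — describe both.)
The image was flipped horizontally (left ↔ right), then washed out (contrast reduced).

The blue triangle is in the right of the second image and the left of the first — shapes on opposite sides of the vertical midline have swapped in a mirror flip. Tones are pushed toward mid-grey across the whole image — a global contrast change.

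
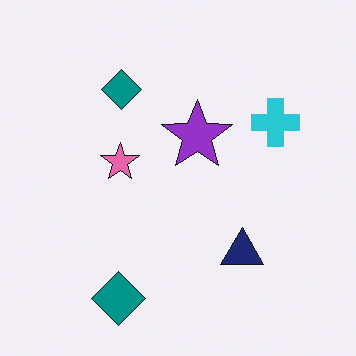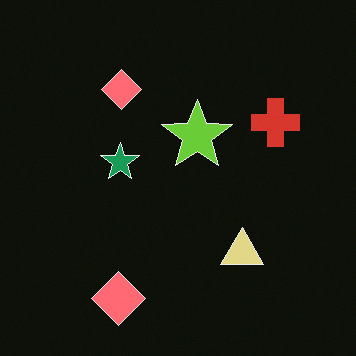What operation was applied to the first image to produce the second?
The image was color-inverted (negative).

The light background has become dark and every shape's color is its complement — a photographic negative.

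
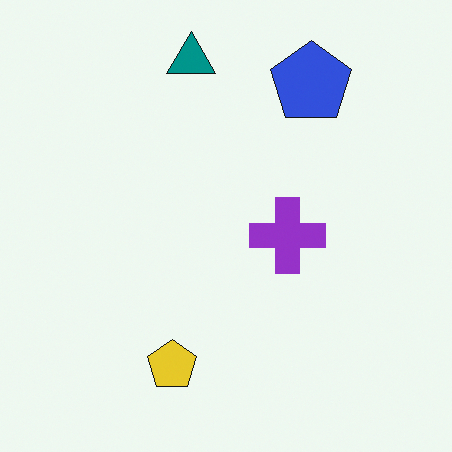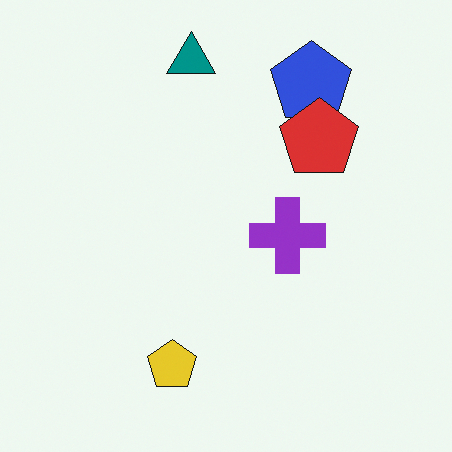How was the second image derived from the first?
Overlaid with an additional red pentagon.

A red pentagon appears in the second image that is absent from the first.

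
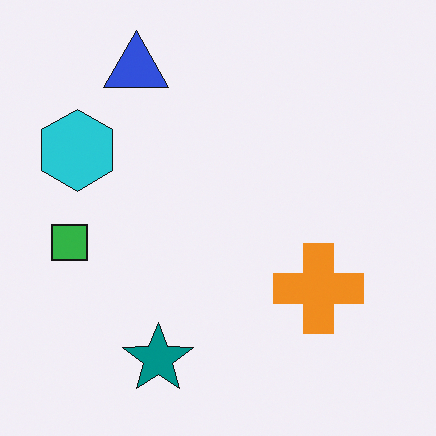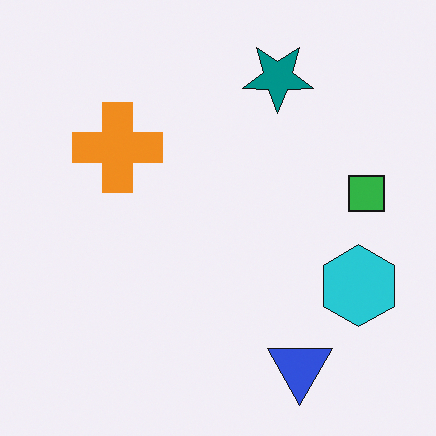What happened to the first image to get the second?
It was rotated 180°.

The blue triangle sits in the top-left of the first image and the bottom-right of the second — consistent with a whole-image 180° rotation.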